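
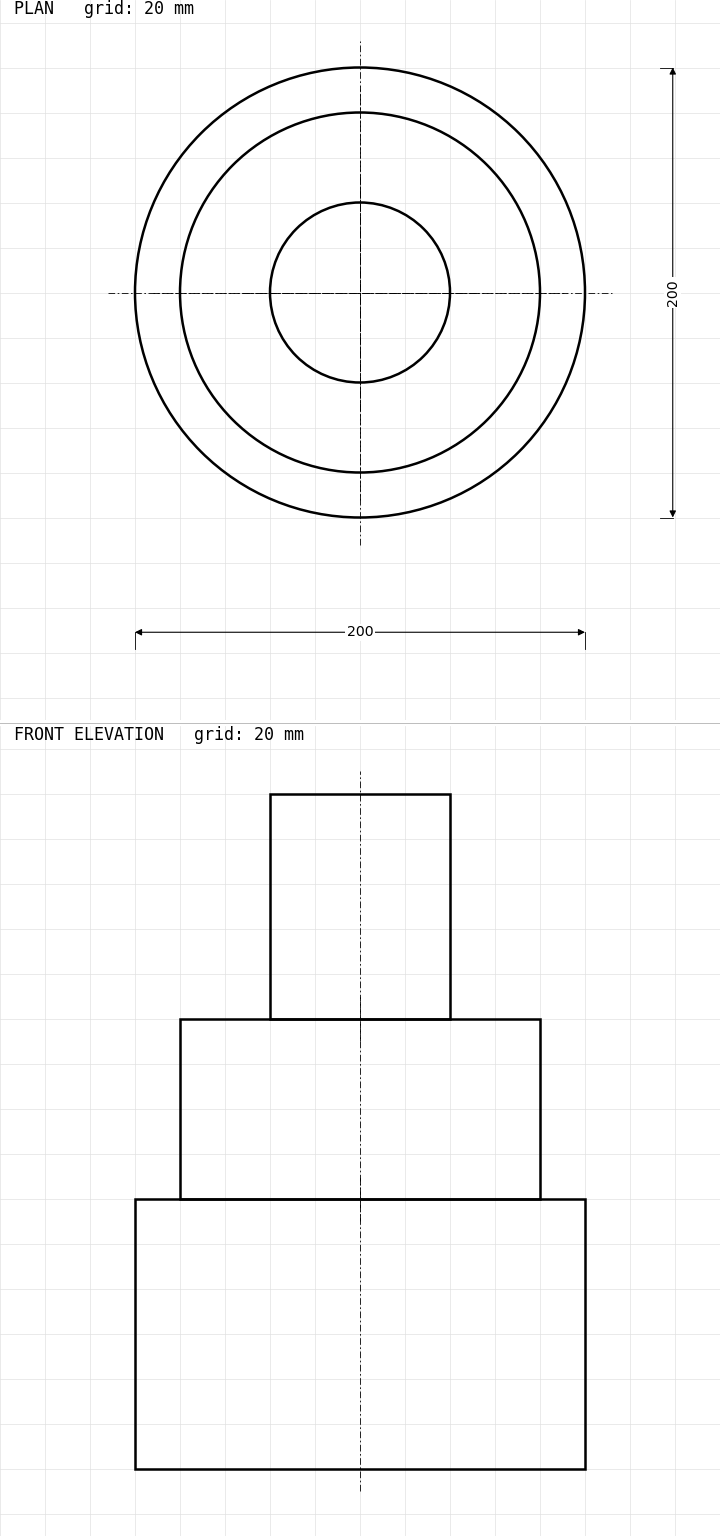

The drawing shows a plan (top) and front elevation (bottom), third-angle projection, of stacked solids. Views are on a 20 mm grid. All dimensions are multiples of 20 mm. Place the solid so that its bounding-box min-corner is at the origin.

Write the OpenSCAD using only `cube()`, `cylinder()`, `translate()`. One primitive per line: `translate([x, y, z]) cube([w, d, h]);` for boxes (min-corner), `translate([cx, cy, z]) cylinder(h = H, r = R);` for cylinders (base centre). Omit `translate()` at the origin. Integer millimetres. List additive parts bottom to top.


translate([100, 100, 0]) cylinder(h = 120, r = 100);
translate([100, 100, 120]) cylinder(h = 80, r = 80);
translate([100, 100, 200]) cylinder(h = 100, r = 40);


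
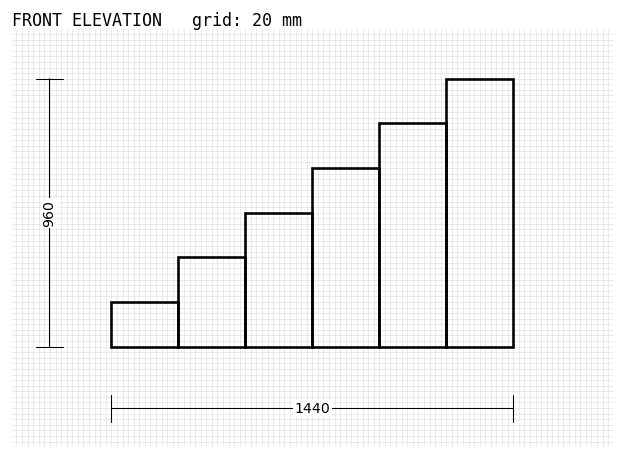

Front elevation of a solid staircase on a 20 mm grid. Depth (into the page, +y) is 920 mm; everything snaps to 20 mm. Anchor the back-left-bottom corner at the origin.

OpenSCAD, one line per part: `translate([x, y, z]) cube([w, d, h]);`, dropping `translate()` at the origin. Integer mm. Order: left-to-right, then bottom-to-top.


cube([240, 920, 160]);
translate([240, 0, 0]) cube([240, 920, 320]);
translate([480, 0, 0]) cube([240, 920, 480]);
translate([720, 0, 0]) cube([240, 920, 640]);
translate([960, 0, 0]) cube([240, 920, 800]);
translate([1200, 0, 0]) cube([240, 920, 960]);


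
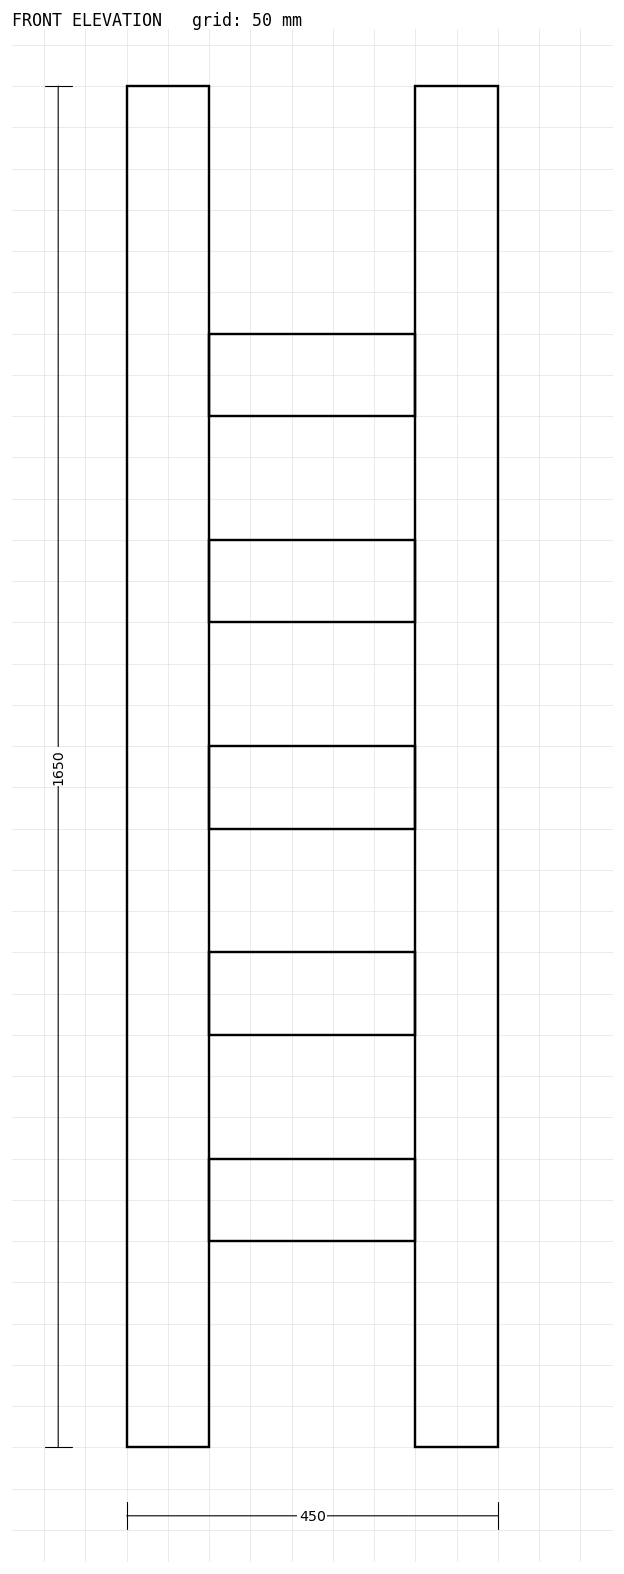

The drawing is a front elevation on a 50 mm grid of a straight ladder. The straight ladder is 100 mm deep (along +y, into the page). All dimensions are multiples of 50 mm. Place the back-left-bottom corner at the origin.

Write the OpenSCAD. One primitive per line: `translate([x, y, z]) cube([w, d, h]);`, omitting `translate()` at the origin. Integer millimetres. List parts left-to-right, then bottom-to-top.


cube([100, 100, 1650]);
translate([100, 0, 250]) cube([250, 100, 100]);
translate([100, 0, 500]) cube([250, 100, 100]);
translate([100, 0, 750]) cube([250, 100, 100]);
translate([100, 0, 1000]) cube([250, 100, 100]);
translate([100, 0, 1250]) cube([250, 100, 100]);
translate([350, 0, 0]) cube([100, 100, 1650]);


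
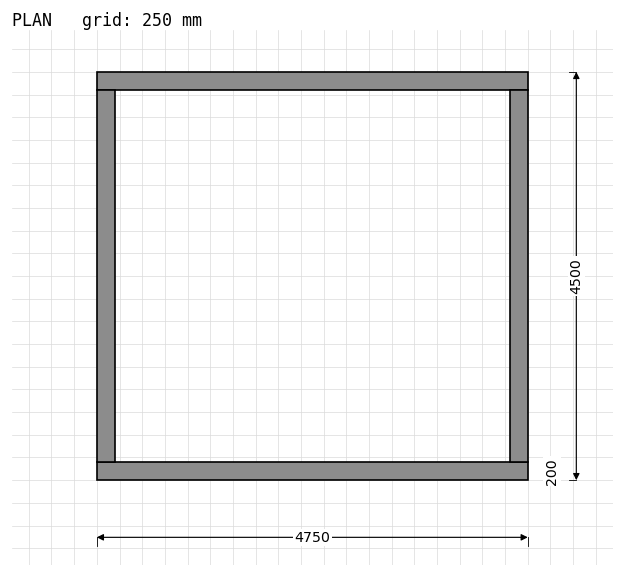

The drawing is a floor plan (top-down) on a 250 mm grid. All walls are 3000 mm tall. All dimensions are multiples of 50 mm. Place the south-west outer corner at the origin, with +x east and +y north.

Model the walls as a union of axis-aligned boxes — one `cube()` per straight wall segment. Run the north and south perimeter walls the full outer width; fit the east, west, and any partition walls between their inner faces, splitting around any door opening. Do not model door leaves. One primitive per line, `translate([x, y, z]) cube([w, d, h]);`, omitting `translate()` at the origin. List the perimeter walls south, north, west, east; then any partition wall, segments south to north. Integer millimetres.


cube([4750, 200, 3000]);
translate([0, 4300, 0]) cube([4750, 200, 3000]);
translate([0, 200, 0]) cube([200, 4100, 3000]);
translate([4550, 200, 0]) cube([200, 4100, 3000]);


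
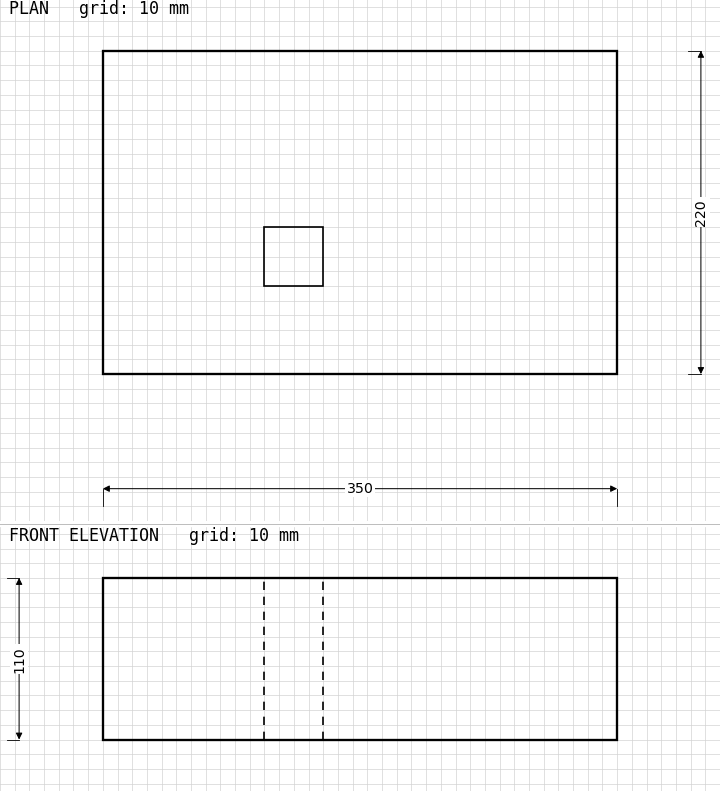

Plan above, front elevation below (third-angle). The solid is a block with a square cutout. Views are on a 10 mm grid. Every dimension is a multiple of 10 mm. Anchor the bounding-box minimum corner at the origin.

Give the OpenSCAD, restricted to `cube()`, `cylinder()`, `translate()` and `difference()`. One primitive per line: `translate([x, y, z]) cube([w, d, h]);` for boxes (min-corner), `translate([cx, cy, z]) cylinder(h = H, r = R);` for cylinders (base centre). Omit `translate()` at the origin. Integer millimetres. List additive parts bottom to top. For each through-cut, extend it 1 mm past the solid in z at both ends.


difference() {
  cube([350, 220, 110]);
  translate([110, 60, -1]) cube([40, 40, 112]);
}


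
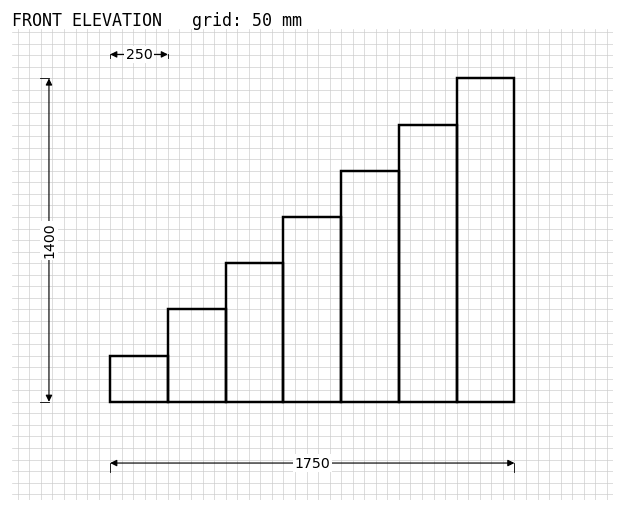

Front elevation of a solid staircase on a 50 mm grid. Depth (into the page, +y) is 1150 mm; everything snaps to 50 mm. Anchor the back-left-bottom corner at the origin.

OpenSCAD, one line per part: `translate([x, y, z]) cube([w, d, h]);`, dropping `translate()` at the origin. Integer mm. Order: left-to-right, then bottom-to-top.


cube([250, 1150, 200]);
translate([250, 0, 0]) cube([250, 1150, 400]);
translate([500, 0, 0]) cube([250, 1150, 600]);
translate([750, 0, 0]) cube([250, 1150, 800]);
translate([1000, 0, 0]) cube([250, 1150, 1000]);
translate([1250, 0, 0]) cube([250, 1150, 1200]);
translate([1500, 0, 0]) cube([250, 1150, 1400]);


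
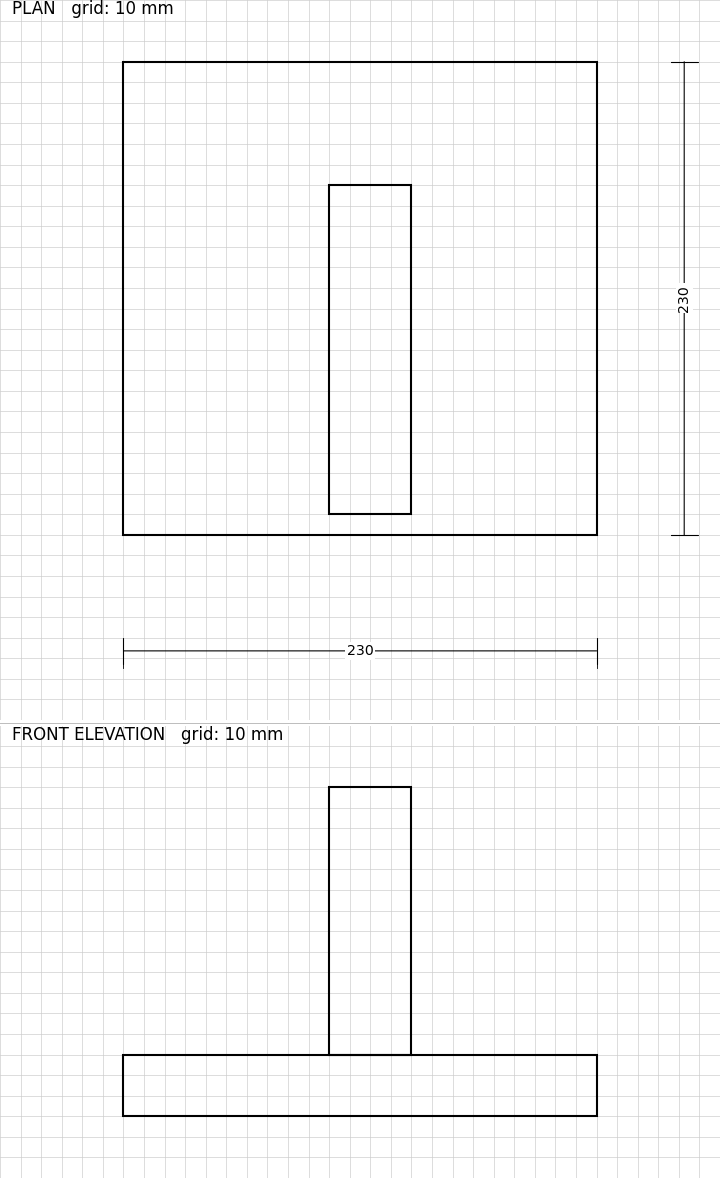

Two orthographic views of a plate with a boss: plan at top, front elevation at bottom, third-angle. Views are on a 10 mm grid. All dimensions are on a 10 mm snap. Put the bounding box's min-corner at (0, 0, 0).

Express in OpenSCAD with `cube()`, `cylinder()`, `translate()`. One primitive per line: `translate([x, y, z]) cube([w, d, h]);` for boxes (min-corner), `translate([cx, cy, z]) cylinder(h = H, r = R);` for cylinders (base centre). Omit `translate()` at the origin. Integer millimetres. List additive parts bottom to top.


cube([230, 230, 30]);
translate([100, 10, 30]) cube([40, 160, 130]);


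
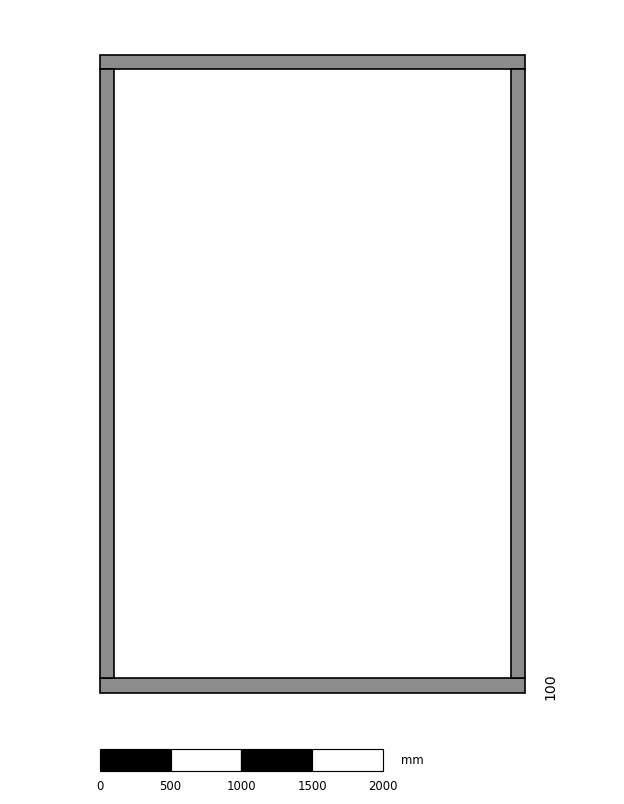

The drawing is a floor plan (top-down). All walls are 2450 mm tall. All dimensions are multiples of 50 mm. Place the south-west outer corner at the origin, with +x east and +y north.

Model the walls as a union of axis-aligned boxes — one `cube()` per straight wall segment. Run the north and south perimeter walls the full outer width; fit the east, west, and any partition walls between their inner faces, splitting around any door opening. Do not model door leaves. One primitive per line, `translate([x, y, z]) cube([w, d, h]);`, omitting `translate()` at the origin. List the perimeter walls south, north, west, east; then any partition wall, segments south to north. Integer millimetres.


cube([3000, 100, 2450]);
translate([0, 4400, 0]) cube([3000, 100, 2450]);
translate([0, 100, 0]) cube([100, 4300, 2450]);
translate([2900, 100, 0]) cube([100, 4300, 2450]);


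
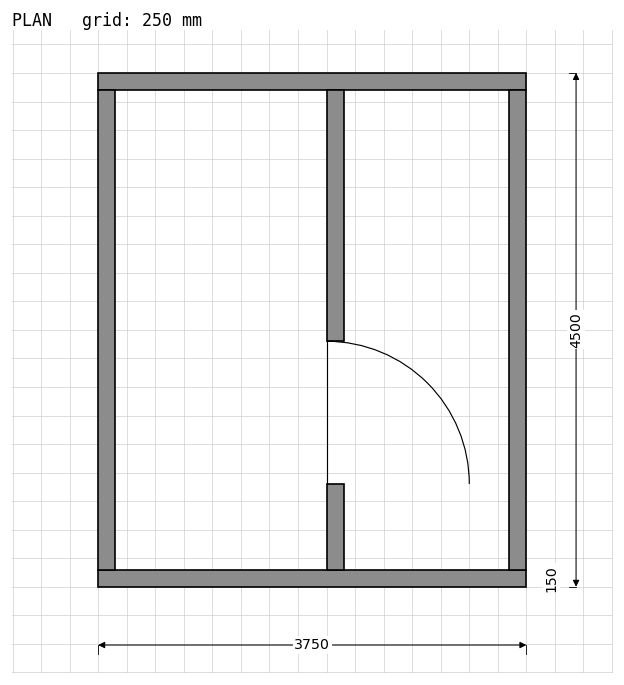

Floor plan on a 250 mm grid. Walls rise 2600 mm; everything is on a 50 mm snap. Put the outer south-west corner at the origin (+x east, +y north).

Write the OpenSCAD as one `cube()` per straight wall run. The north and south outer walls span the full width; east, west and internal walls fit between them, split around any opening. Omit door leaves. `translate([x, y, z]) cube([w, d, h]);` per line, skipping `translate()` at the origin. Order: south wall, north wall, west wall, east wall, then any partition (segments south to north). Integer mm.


cube([3750, 150, 2600]);
translate([0, 4350, 0]) cube([3750, 150, 2600]);
translate([0, 150, 0]) cube([150, 4200, 2600]);
translate([3600, 150, 0]) cube([150, 4200, 2600]);
translate([2000, 150, 0]) cube([150, 750, 2600]);
translate([2000, 2150, 0]) cube([150, 2200, 2600]);


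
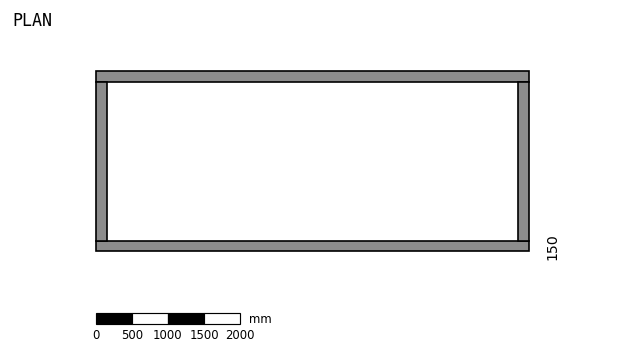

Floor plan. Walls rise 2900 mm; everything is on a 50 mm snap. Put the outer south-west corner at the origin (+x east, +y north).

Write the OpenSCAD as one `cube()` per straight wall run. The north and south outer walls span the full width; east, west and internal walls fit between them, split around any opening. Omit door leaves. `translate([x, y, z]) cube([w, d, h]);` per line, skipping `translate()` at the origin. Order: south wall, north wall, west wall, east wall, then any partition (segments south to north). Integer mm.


cube([6000, 150, 2900]);
translate([0, 2350, 0]) cube([6000, 150, 2900]);
translate([0, 150, 0]) cube([150, 2200, 2900]);
translate([5850, 150, 0]) cube([150, 2200, 2900]);


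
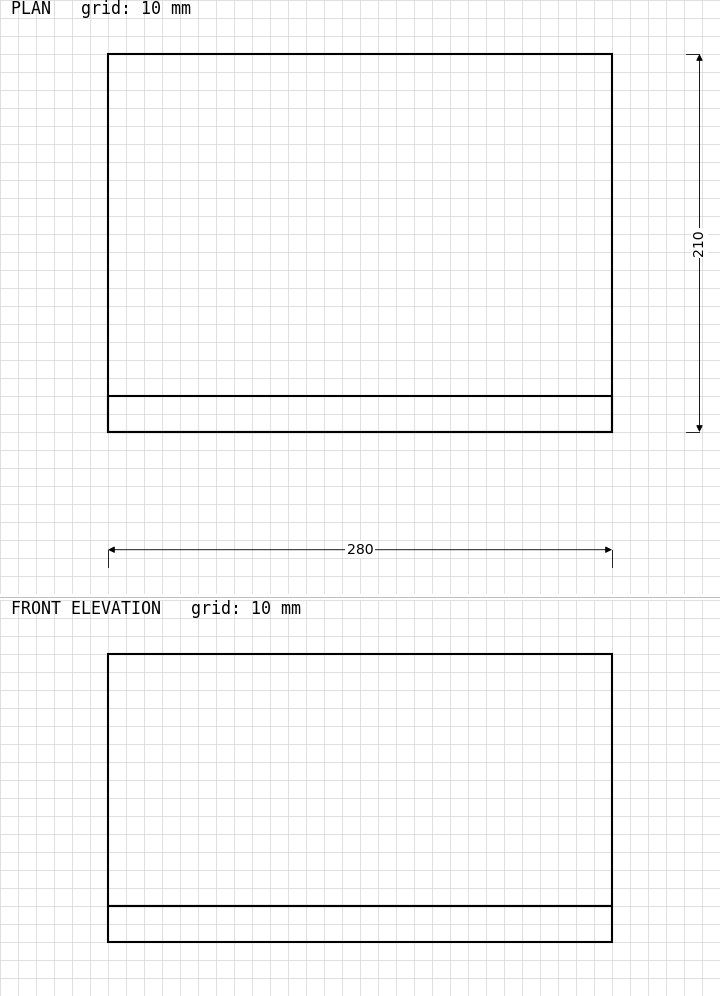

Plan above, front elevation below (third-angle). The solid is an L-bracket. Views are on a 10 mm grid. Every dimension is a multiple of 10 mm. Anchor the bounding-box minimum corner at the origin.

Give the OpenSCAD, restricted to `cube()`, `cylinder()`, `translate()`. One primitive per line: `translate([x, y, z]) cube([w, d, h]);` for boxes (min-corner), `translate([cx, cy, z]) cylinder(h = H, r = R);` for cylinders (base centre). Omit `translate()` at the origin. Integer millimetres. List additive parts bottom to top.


cube([280, 210, 20]);
translate([0, 0, 20]) cube([280, 20, 140]);


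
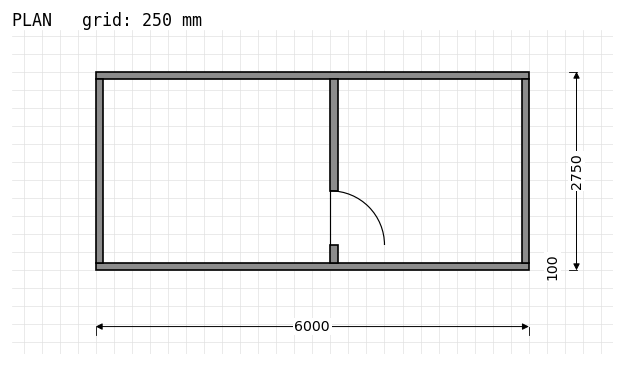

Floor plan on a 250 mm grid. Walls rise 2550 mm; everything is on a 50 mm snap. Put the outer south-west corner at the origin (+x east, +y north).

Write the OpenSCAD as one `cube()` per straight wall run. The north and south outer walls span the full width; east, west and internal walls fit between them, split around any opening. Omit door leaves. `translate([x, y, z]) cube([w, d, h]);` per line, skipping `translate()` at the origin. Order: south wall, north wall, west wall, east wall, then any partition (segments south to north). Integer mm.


cube([6000, 100, 2550]);
translate([0, 2650, 0]) cube([6000, 100, 2550]);
translate([0, 100, 0]) cube([100, 2550, 2550]);
translate([5900, 100, 0]) cube([100, 2550, 2550]);
translate([3250, 100, 0]) cube([100, 250, 2550]);
translate([3250, 1100, 0]) cube([100, 1550, 2550]);


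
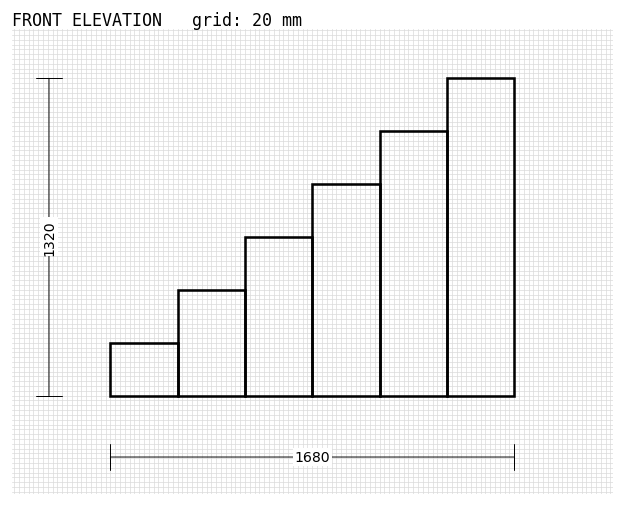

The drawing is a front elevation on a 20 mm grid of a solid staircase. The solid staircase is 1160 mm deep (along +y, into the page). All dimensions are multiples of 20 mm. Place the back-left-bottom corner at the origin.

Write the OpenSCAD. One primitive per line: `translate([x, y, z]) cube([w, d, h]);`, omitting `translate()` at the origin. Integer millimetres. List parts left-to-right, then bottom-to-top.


cube([280, 1160, 220]);
translate([280, 0, 0]) cube([280, 1160, 440]);
translate([560, 0, 0]) cube([280, 1160, 660]);
translate([840, 0, 0]) cube([280, 1160, 880]);
translate([1120, 0, 0]) cube([280, 1160, 1100]);
translate([1400, 0, 0]) cube([280, 1160, 1320]);


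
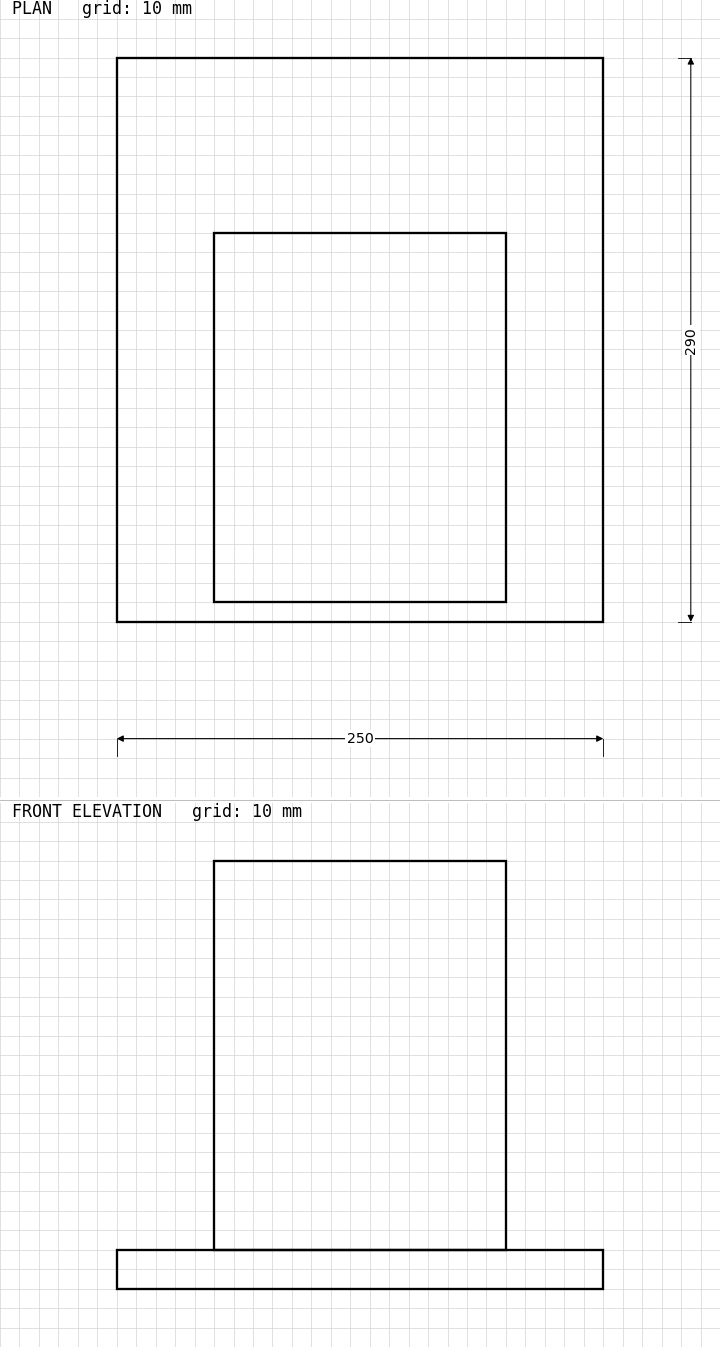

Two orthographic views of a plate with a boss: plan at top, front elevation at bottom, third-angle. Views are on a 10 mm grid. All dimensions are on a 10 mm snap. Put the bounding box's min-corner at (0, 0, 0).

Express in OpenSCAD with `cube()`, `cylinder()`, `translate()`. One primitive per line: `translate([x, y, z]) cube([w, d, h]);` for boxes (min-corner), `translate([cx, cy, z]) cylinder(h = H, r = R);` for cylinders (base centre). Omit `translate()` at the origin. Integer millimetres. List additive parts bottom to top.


cube([250, 290, 20]);
translate([50, 10, 20]) cube([150, 190, 200]);


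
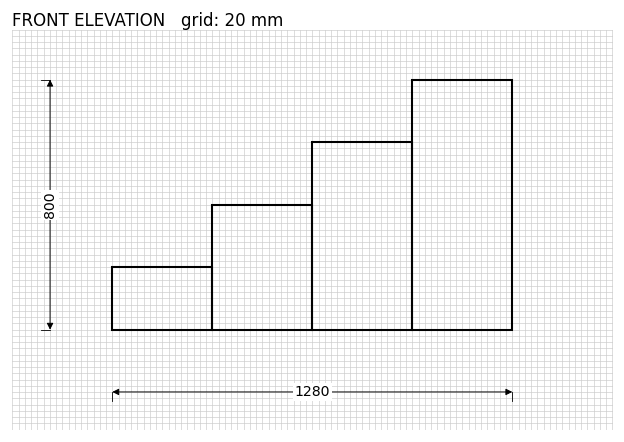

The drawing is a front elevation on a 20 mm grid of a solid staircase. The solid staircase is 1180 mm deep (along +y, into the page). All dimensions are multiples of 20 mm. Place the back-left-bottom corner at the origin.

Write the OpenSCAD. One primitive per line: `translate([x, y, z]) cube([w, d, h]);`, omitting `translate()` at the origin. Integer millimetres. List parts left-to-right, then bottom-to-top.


cube([320, 1180, 200]);
translate([320, 0, 0]) cube([320, 1180, 400]);
translate([640, 0, 0]) cube([320, 1180, 600]);
translate([960, 0, 0]) cube([320, 1180, 800]);


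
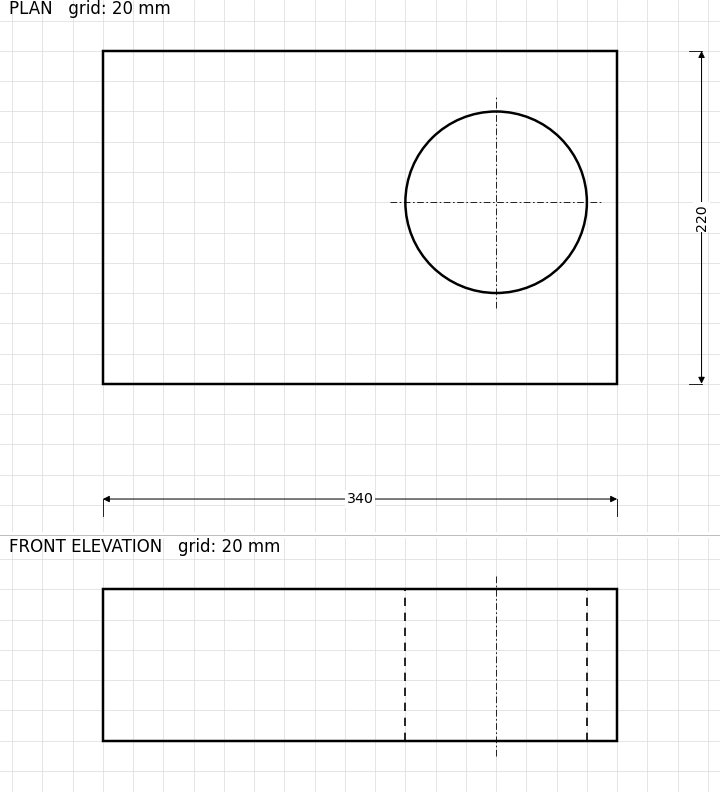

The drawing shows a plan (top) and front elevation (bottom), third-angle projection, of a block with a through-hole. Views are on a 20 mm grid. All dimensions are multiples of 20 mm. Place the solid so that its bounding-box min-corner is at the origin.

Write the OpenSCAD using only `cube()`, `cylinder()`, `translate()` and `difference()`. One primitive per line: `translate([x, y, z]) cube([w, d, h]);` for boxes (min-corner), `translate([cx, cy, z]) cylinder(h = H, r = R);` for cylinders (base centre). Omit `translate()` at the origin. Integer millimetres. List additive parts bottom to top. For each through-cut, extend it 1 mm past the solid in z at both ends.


difference() {
  cube([340, 220, 100]);
  translate([260, 120, -1]) cylinder(h = 102, r = 60);
}


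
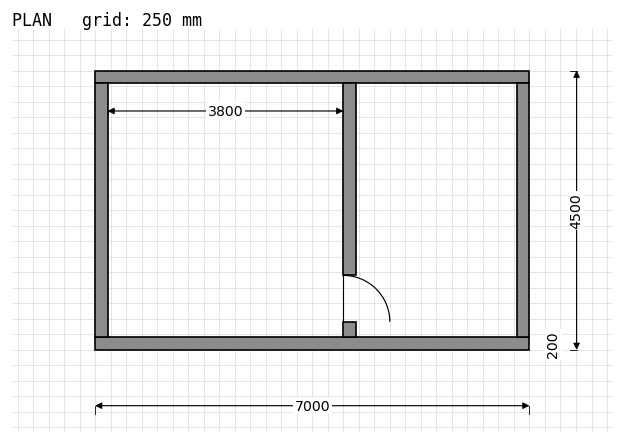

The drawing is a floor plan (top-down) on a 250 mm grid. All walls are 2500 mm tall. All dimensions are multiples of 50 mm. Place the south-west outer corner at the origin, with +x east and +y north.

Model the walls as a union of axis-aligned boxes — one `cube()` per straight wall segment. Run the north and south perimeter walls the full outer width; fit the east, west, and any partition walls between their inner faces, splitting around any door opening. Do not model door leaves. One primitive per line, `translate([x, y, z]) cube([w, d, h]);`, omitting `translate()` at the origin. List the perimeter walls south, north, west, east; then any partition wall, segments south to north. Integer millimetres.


cube([7000, 200, 2500]);
translate([0, 4300, 0]) cube([7000, 200, 2500]);
translate([0, 200, 0]) cube([200, 4100, 2500]);
translate([6800, 200, 0]) cube([200, 4100, 2500]);
translate([4000, 200, 0]) cube([200, 250, 2500]);
translate([4000, 1200, 0]) cube([200, 3100, 2500]);


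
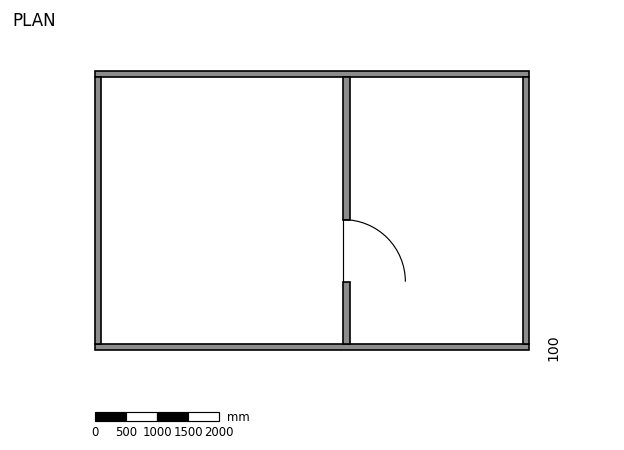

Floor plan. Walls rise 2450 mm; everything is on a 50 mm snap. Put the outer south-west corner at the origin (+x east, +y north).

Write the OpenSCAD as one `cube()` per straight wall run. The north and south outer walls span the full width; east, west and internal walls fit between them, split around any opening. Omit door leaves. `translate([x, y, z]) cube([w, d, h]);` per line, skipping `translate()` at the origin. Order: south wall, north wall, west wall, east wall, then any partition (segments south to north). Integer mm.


cube([7000, 100, 2450]);
translate([0, 4400, 0]) cube([7000, 100, 2450]);
translate([0, 100, 0]) cube([100, 4300, 2450]);
translate([6900, 100, 0]) cube([100, 4300, 2450]);
translate([4000, 100, 0]) cube([100, 1000, 2450]);
translate([4000, 2100, 0]) cube([100, 2300, 2450]);


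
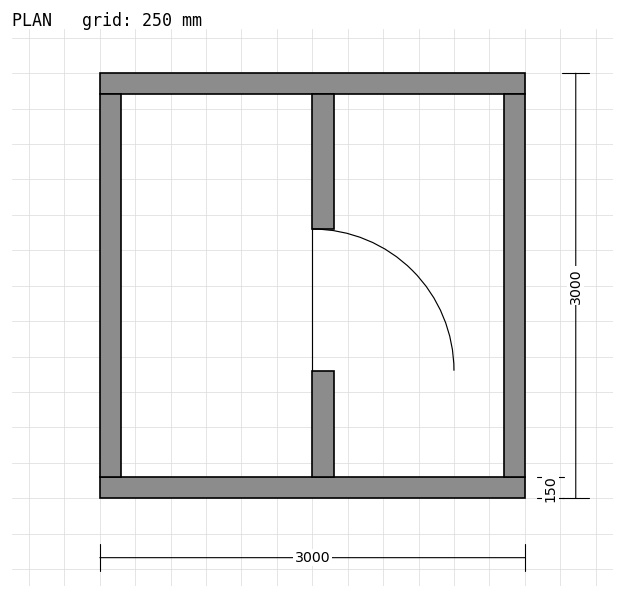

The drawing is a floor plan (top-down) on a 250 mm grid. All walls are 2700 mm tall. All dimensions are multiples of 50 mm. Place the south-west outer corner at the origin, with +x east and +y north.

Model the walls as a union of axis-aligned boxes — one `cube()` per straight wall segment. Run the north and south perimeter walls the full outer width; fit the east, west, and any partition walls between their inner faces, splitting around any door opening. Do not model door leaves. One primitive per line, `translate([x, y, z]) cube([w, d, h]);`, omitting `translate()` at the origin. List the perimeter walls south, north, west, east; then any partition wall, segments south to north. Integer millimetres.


cube([3000, 150, 2700]);
translate([0, 2850, 0]) cube([3000, 150, 2700]);
translate([0, 150, 0]) cube([150, 2700, 2700]);
translate([2850, 150, 0]) cube([150, 2700, 2700]);
translate([1500, 150, 0]) cube([150, 750, 2700]);
translate([1500, 1900, 0]) cube([150, 950, 2700]);


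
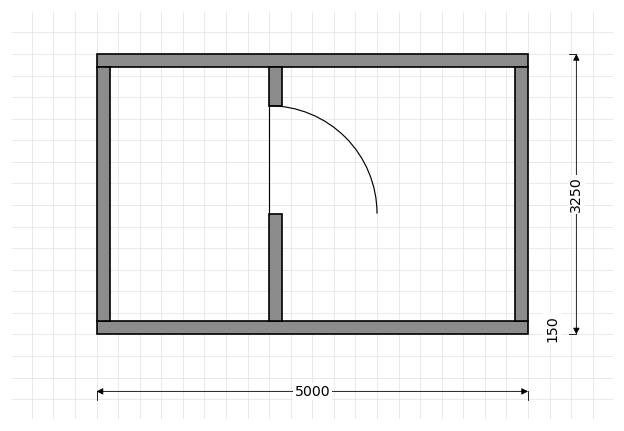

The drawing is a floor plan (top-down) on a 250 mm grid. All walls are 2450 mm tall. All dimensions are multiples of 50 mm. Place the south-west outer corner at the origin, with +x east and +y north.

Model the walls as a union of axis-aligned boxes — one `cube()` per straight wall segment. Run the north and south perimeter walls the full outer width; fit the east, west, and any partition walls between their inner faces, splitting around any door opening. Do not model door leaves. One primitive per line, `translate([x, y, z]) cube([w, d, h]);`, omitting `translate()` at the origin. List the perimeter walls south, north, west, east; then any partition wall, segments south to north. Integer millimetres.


cube([5000, 150, 2450]);
translate([0, 3100, 0]) cube([5000, 150, 2450]);
translate([0, 150, 0]) cube([150, 2950, 2450]);
translate([4850, 150, 0]) cube([150, 2950, 2450]);
translate([2000, 150, 0]) cube([150, 1250, 2450]);
translate([2000, 2650, 0]) cube([150, 450, 2450]);


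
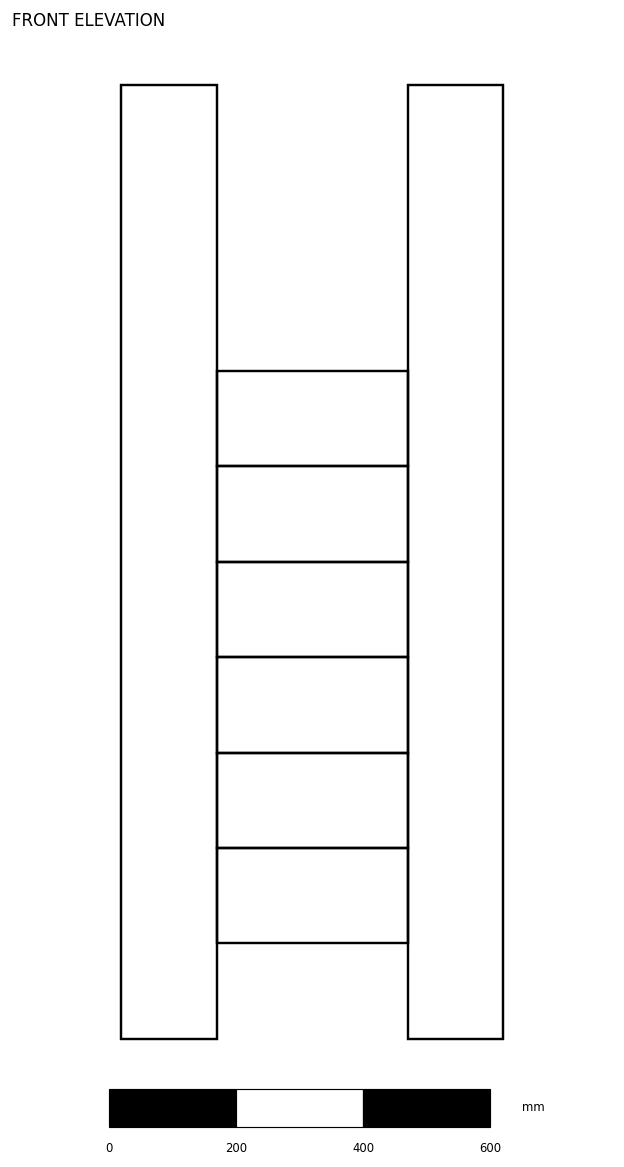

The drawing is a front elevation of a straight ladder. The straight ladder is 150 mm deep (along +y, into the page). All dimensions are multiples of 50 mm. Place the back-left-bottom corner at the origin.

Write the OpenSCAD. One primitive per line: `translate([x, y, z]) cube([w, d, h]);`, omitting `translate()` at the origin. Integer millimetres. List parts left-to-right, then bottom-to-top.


cube([150, 150, 1500]);
translate([150, 0, 150]) cube([300, 150, 150]);
translate([150, 0, 300]) cube([300, 150, 150]);
translate([150, 0, 450]) cube([300, 150, 150]);
translate([150, 0, 600]) cube([300, 150, 150]);
translate([150, 0, 750]) cube([300, 150, 150]);
translate([150, 0, 900]) cube([300, 150, 150]);
translate([450, 0, 0]) cube([150, 150, 1500]);


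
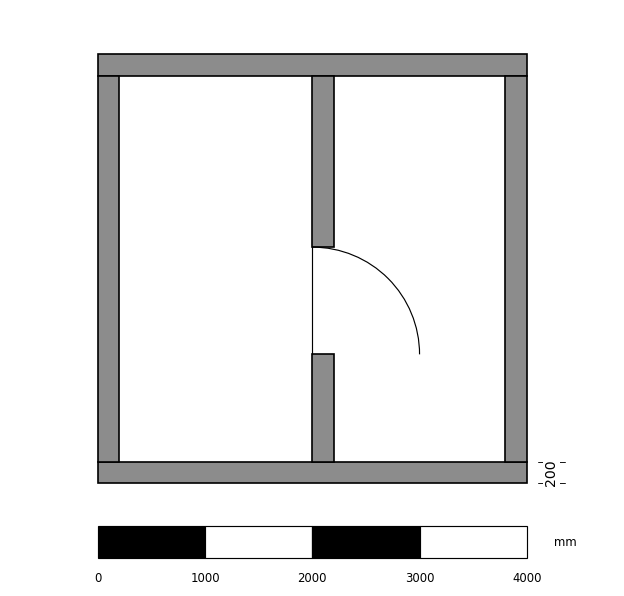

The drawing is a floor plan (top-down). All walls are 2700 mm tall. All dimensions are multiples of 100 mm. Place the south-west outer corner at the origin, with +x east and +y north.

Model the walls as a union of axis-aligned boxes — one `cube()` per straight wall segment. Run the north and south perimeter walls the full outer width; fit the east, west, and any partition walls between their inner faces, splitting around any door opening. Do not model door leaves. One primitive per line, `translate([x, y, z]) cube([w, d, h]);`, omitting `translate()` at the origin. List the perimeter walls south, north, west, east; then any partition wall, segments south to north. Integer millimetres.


cube([4000, 200, 2700]);
translate([0, 3800, 0]) cube([4000, 200, 2700]);
translate([0, 200, 0]) cube([200, 3600, 2700]);
translate([3800, 200, 0]) cube([200, 3600, 2700]);
translate([2000, 200, 0]) cube([200, 1000, 2700]);
translate([2000, 2200, 0]) cube([200, 1600, 2700]);


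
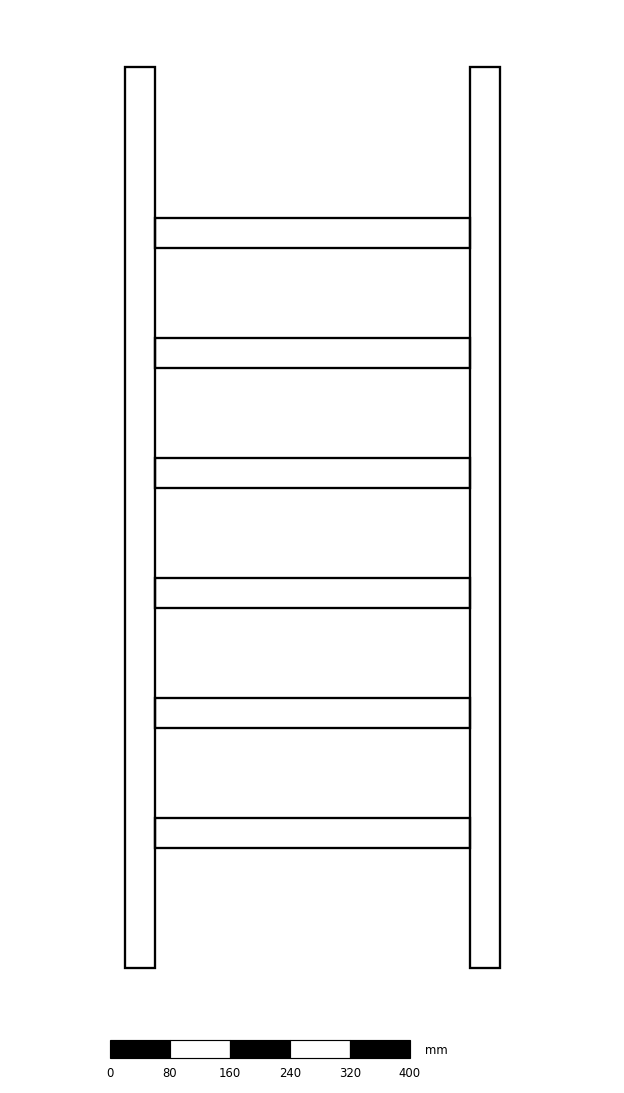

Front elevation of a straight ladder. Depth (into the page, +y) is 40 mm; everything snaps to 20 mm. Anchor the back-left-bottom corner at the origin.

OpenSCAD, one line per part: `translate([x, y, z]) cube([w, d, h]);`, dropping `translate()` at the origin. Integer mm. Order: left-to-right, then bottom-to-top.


cube([40, 40, 1200]);
translate([40, 0, 160]) cube([420, 40, 40]);
translate([40, 0, 320]) cube([420, 40, 40]);
translate([40, 0, 480]) cube([420, 40, 40]);
translate([40, 0, 640]) cube([420, 40, 40]);
translate([40, 0, 800]) cube([420, 40, 40]);
translate([40, 0, 960]) cube([420, 40, 40]);
translate([460, 0, 0]) cube([40, 40, 1200]);


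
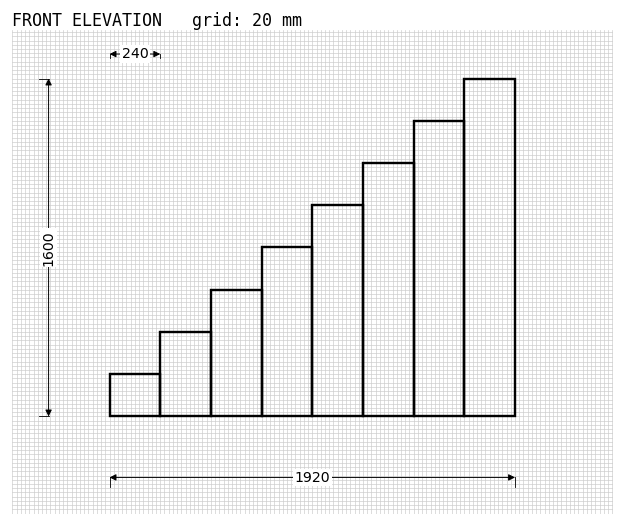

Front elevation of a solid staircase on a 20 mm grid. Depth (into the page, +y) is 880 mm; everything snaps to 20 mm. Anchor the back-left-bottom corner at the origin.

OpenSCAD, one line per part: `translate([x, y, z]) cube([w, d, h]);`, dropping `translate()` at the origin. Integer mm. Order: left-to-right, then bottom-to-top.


cube([240, 880, 200]);
translate([240, 0, 0]) cube([240, 880, 400]);
translate([480, 0, 0]) cube([240, 880, 600]);
translate([720, 0, 0]) cube([240, 880, 800]);
translate([960, 0, 0]) cube([240, 880, 1000]);
translate([1200, 0, 0]) cube([240, 880, 1200]);
translate([1440, 0, 0]) cube([240, 880, 1400]);
translate([1680, 0, 0]) cube([240, 880, 1600]);


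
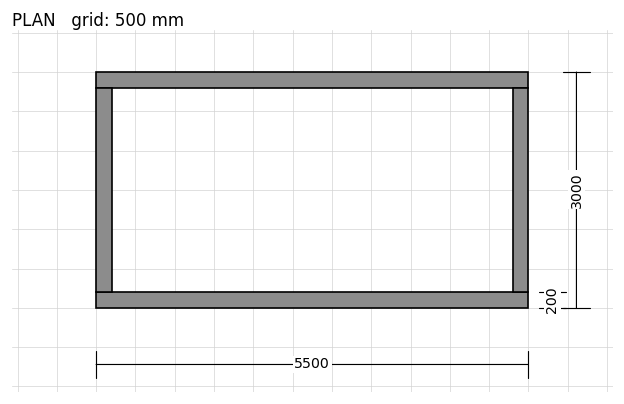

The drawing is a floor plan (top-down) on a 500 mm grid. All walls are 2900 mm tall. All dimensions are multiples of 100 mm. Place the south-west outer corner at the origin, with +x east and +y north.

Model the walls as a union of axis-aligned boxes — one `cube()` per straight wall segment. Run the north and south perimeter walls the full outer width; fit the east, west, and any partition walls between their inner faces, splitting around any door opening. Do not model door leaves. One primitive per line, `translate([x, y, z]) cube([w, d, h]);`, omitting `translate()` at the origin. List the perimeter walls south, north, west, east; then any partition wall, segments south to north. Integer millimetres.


cube([5500, 200, 2900]);
translate([0, 2800, 0]) cube([5500, 200, 2900]);
translate([0, 200, 0]) cube([200, 2600, 2900]);
translate([5300, 200, 0]) cube([200, 2600, 2900]);


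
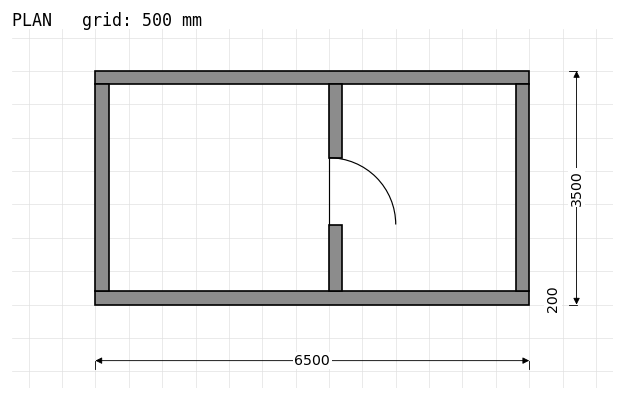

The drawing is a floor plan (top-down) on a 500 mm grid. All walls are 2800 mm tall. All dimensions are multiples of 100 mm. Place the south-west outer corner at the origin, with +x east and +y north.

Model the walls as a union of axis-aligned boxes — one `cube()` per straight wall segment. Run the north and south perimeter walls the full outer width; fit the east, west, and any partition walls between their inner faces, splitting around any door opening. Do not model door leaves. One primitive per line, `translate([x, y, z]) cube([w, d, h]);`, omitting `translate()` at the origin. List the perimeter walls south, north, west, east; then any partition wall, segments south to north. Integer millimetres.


cube([6500, 200, 2800]);
translate([0, 3300, 0]) cube([6500, 200, 2800]);
translate([0, 200, 0]) cube([200, 3100, 2800]);
translate([6300, 200, 0]) cube([200, 3100, 2800]);
translate([3500, 200, 0]) cube([200, 1000, 2800]);
translate([3500, 2200, 0]) cube([200, 1100, 2800]);


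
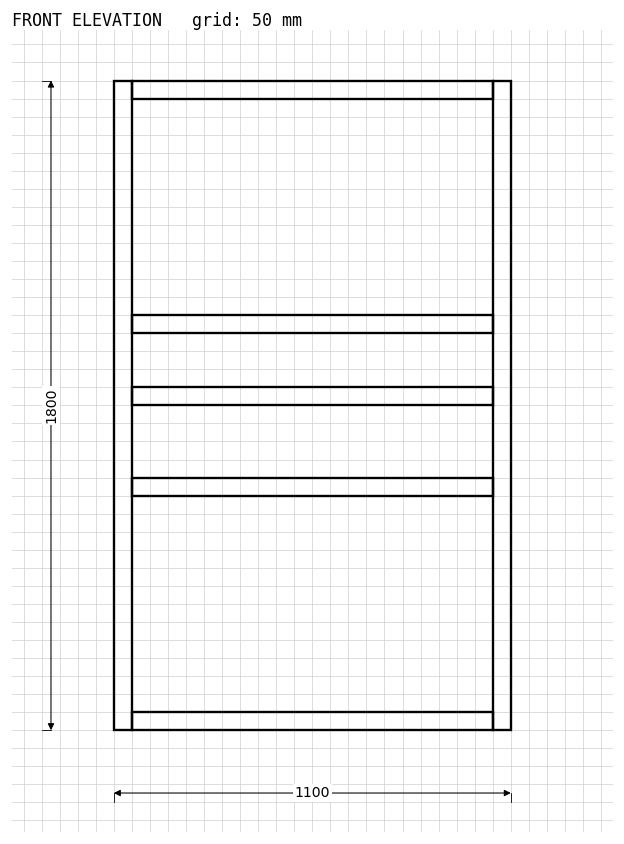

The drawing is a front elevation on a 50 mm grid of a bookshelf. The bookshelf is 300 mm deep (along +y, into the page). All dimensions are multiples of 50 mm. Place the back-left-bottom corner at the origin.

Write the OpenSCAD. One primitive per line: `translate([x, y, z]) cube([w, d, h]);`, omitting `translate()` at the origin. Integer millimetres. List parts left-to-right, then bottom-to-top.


cube([50, 300, 1800]);
translate([50, 0, 0]) cube([1000, 300, 50]);
translate([50, 0, 650]) cube([1000, 300, 50]);
translate([50, 0, 900]) cube([1000, 300, 50]);
translate([50, 0, 1100]) cube([1000, 300, 50]);
translate([50, 0, 1750]) cube([1000, 300, 50]);
translate([1050, 0, 0]) cube([50, 300, 1800]);


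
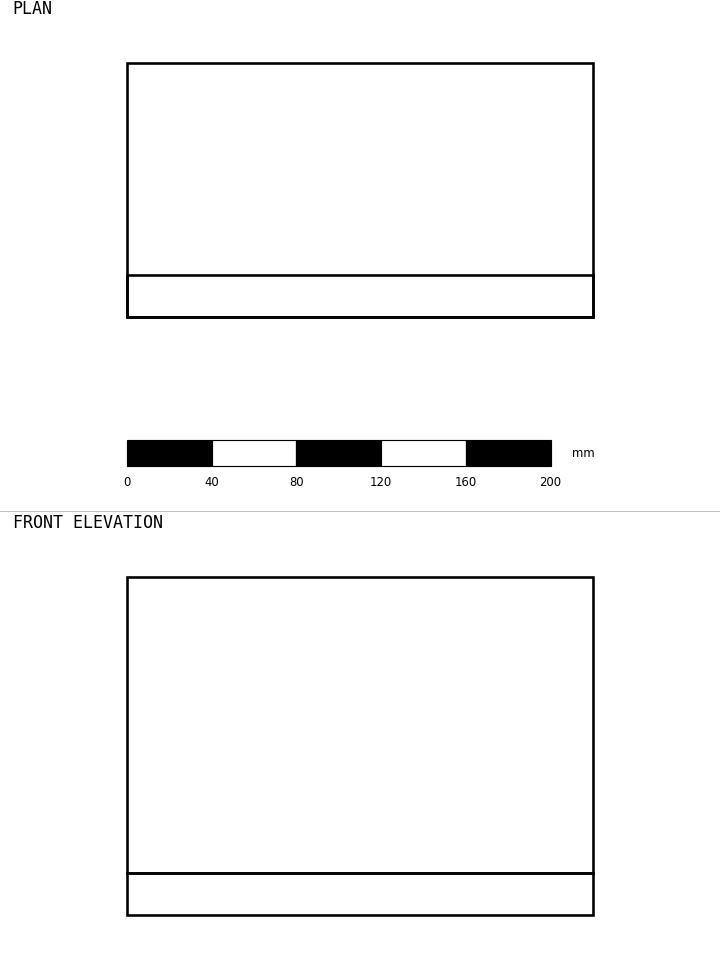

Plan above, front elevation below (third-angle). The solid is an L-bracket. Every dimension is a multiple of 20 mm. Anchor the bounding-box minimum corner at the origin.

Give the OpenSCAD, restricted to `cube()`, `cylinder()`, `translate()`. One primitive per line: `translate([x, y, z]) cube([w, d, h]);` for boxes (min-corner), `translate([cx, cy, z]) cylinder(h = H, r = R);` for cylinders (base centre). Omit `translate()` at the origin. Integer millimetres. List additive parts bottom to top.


cube([220, 120, 20]);
translate([0, 0, 20]) cube([220, 20, 140]);


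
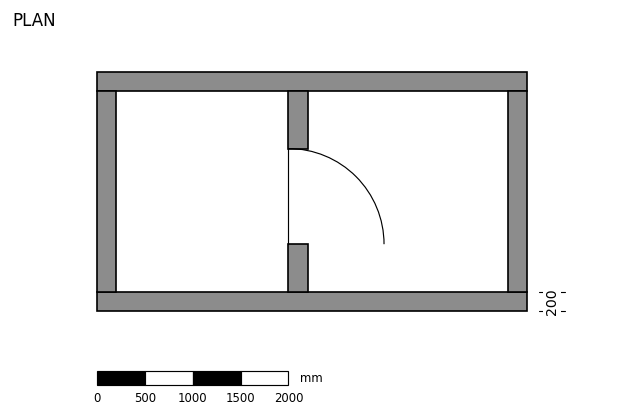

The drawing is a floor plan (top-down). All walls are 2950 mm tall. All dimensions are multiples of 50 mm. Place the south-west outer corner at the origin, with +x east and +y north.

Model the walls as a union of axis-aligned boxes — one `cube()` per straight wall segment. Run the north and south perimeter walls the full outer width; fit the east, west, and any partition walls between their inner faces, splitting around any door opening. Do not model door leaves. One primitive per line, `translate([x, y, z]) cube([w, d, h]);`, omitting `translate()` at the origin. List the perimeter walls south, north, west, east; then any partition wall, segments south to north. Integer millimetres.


cube([4500, 200, 2950]);
translate([0, 2300, 0]) cube([4500, 200, 2950]);
translate([0, 200, 0]) cube([200, 2100, 2950]);
translate([4300, 200, 0]) cube([200, 2100, 2950]);
translate([2000, 200, 0]) cube([200, 500, 2950]);
translate([2000, 1700, 0]) cube([200, 600, 2950]);


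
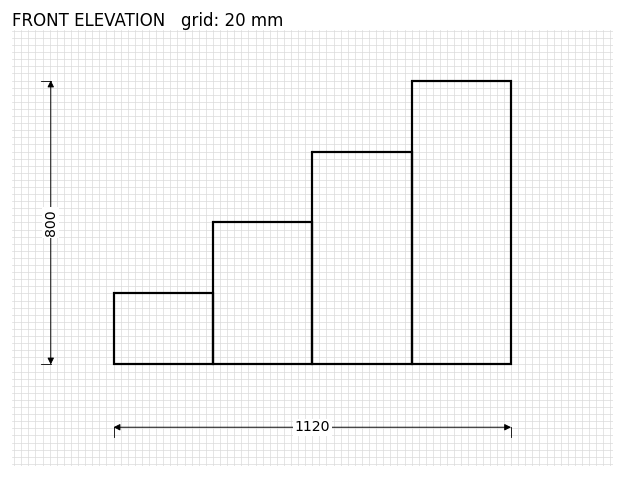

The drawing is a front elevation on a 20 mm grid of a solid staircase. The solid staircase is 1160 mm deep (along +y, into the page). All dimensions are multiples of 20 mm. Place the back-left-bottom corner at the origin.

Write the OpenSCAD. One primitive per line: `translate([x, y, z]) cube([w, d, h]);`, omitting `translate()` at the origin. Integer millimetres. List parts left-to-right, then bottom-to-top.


cube([280, 1160, 200]);
translate([280, 0, 0]) cube([280, 1160, 400]);
translate([560, 0, 0]) cube([280, 1160, 600]);
translate([840, 0, 0]) cube([280, 1160, 800]);


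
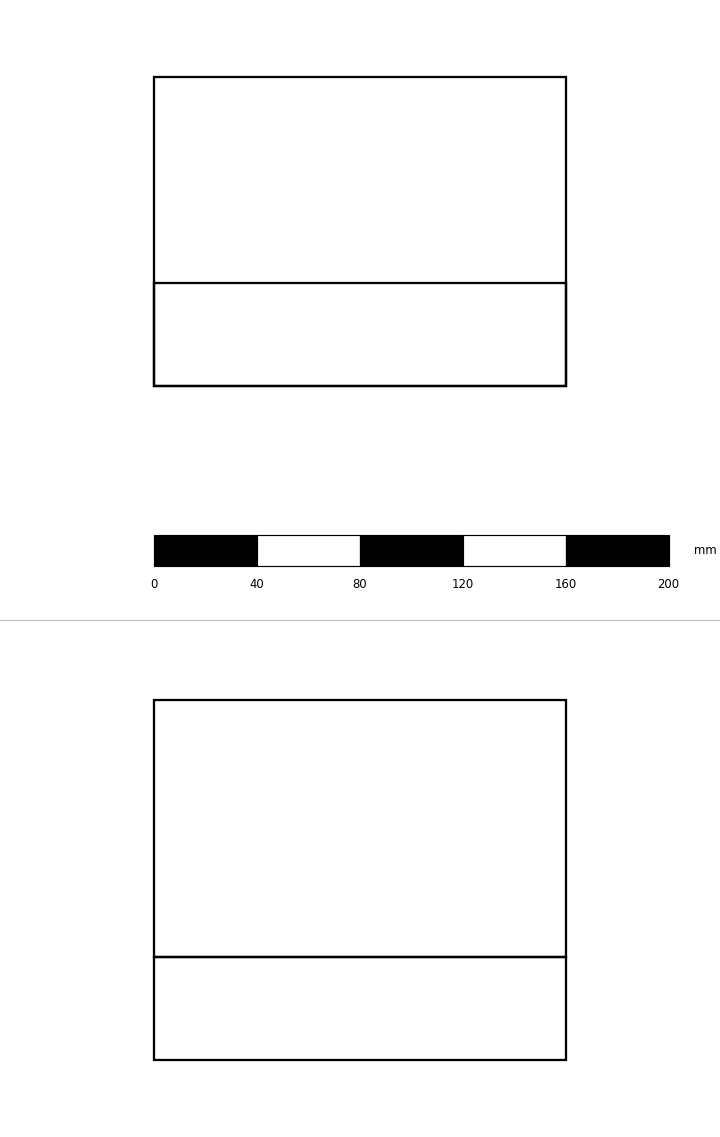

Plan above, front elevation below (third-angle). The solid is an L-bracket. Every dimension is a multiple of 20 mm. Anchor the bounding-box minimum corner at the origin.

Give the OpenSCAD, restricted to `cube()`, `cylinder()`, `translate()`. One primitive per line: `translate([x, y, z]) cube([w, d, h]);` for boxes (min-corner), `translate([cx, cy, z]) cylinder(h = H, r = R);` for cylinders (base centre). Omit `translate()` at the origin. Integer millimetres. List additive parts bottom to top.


cube([160, 120, 40]);
translate([0, 0, 40]) cube([160, 40, 100]);


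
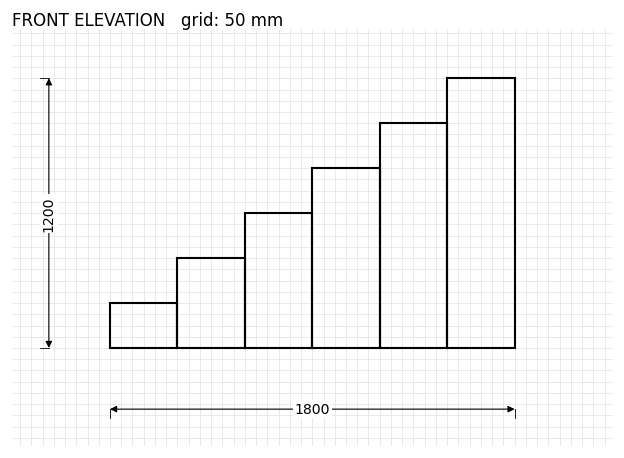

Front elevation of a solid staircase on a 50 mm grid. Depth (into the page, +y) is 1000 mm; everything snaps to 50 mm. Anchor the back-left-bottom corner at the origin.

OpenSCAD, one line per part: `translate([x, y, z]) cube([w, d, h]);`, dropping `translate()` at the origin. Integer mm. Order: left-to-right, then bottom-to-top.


cube([300, 1000, 200]);
translate([300, 0, 0]) cube([300, 1000, 400]);
translate([600, 0, 0]) cube([300, 1000, 600]);
translate([900, 0, 0]) cube([300, 1000, 800]);
translate([1200, 0, 0]) cube([300, 1000, 1000]);
translate([1500, 0, 0]) cube([300, 1000, 1200]);


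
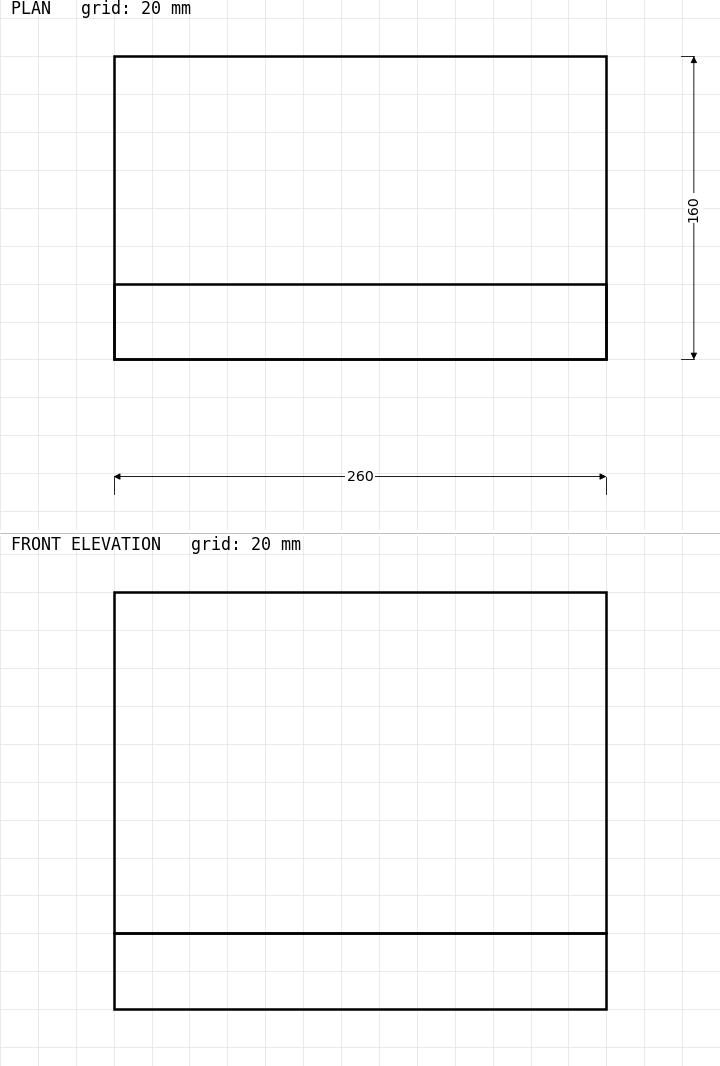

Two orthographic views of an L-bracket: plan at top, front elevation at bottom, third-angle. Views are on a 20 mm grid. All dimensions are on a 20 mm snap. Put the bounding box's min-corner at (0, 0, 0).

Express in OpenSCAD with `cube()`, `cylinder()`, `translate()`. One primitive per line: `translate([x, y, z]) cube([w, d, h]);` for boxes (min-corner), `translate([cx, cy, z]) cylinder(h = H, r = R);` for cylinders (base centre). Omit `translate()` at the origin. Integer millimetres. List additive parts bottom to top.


cube([260, 160, 40]);
translate([0, 0, 40]) cube([260, 40, 180]);


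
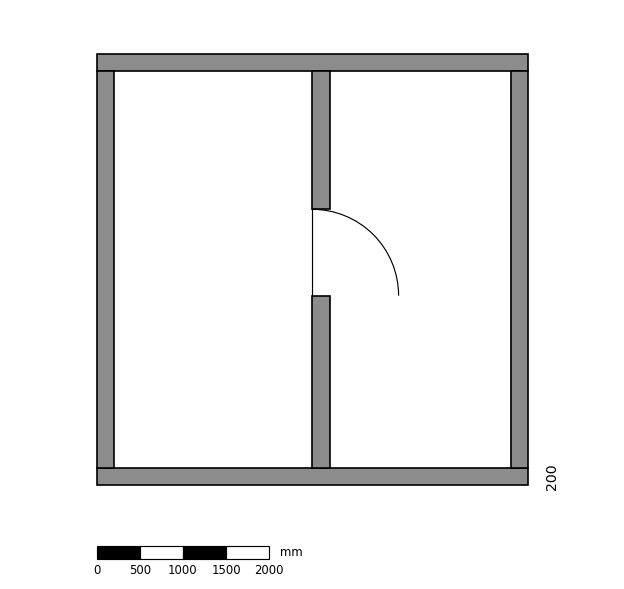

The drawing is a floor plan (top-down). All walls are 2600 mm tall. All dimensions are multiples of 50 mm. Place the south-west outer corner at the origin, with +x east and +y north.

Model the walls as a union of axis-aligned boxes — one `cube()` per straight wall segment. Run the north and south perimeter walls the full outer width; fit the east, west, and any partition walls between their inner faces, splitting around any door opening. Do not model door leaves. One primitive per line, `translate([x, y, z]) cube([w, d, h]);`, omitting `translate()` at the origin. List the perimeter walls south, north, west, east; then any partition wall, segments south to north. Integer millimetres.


cube([5000, 200, 2600]);
translate([0, 4800, 0]) cube([5000, 200, 2600]);
translate([0, 200, 0]) cube([200, 4600, 2600]);
translate([4800, 200, 0]) cube([200, 4600, 2600]);
translate([2500, 200, 0]) cube([200, 2000, 2600]);
translate([2500, 3200, 0]) cube([200, 1600, 2600]);


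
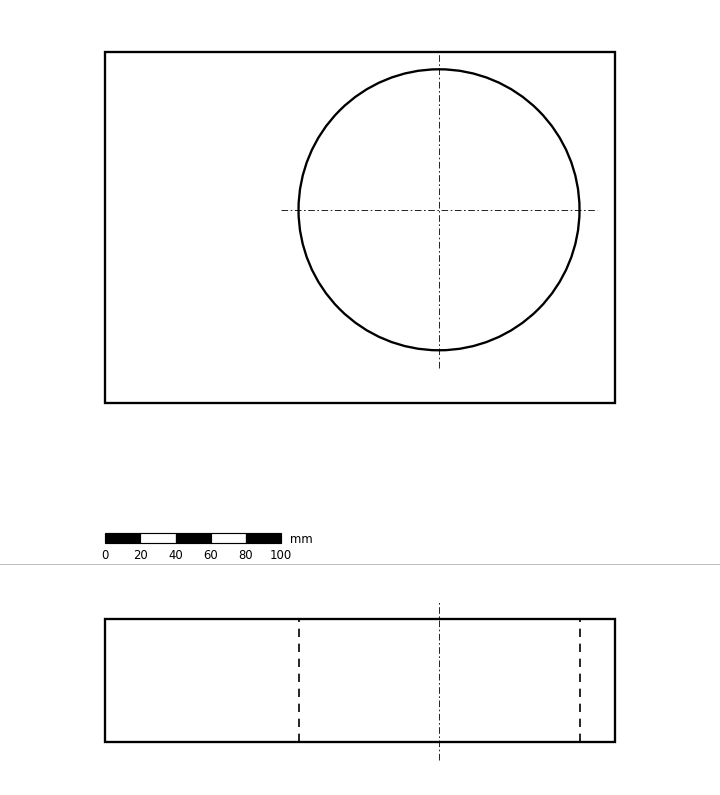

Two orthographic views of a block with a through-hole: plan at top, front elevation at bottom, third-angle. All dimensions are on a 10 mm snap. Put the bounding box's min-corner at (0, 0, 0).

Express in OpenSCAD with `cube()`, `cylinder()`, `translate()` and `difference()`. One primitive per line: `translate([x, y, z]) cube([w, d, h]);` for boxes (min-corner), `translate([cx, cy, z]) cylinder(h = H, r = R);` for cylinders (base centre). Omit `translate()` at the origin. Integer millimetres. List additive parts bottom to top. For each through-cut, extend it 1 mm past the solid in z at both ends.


difference() {
  cube([290, 200, 70]);
  translate([190, 110, -1]) cylinder(h = 72, r = 80);
}


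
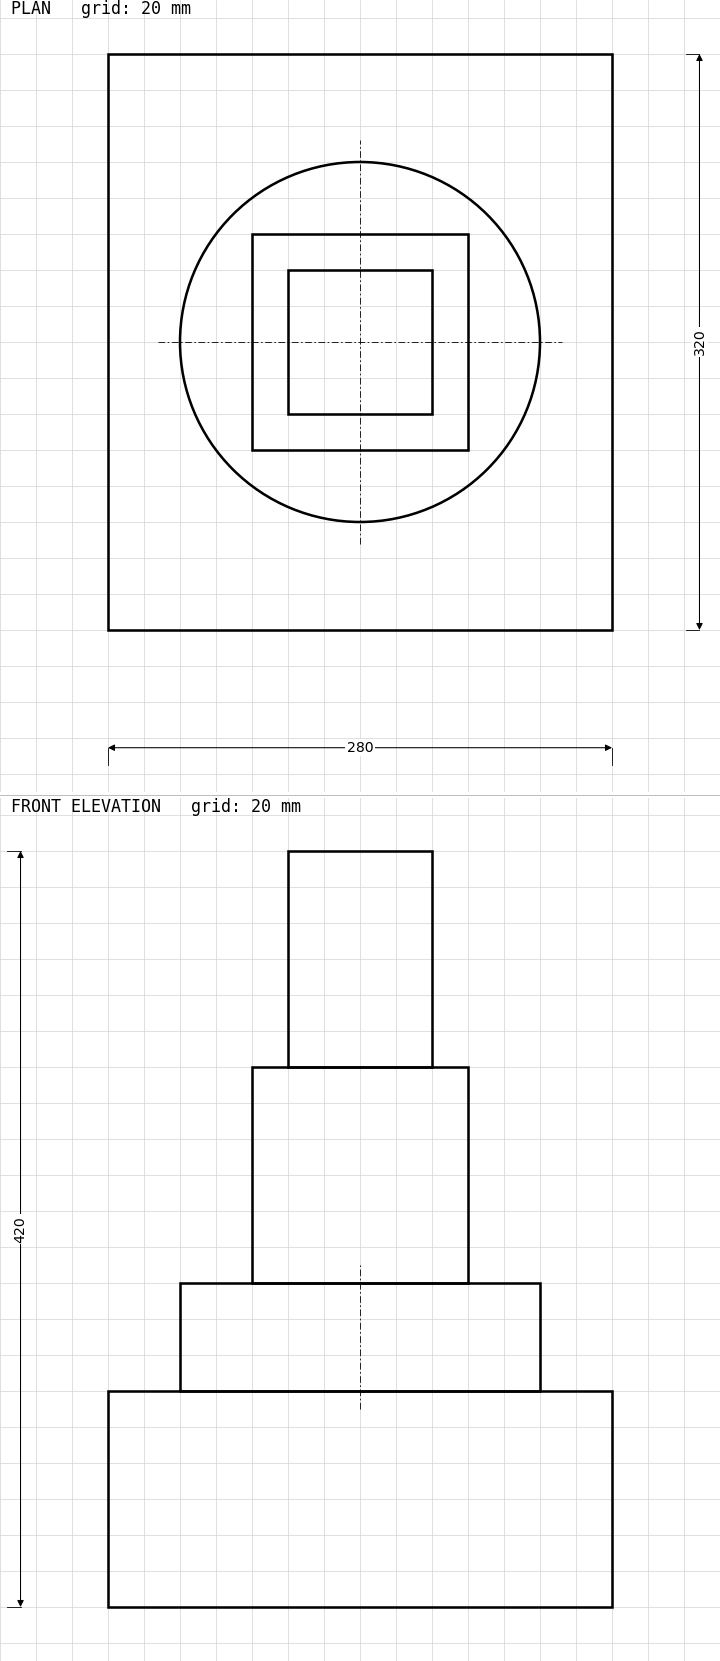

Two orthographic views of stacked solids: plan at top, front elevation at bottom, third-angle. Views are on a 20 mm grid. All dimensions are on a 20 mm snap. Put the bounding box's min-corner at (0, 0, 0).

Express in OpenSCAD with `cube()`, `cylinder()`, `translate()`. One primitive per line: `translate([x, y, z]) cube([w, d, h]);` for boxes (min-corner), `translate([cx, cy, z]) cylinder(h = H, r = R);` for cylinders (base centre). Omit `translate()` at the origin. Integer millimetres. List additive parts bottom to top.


cube([280, 320, 120]);
translate([140, 160, 120]) cylinder(h = 60, r = 100);
translate([80, 100, 180]) cube([120, 120, 120]);
translate([100, 120, 300]) cube([80, 80, 120]);


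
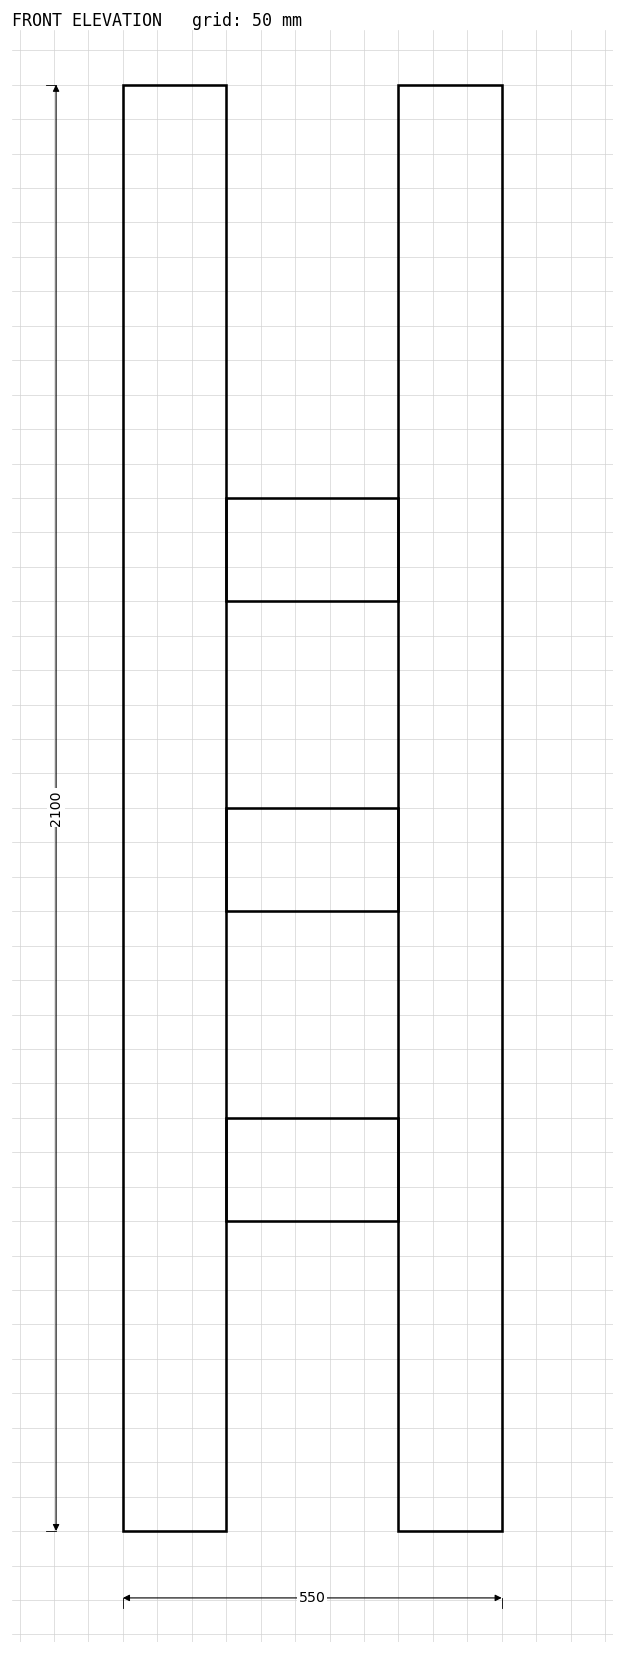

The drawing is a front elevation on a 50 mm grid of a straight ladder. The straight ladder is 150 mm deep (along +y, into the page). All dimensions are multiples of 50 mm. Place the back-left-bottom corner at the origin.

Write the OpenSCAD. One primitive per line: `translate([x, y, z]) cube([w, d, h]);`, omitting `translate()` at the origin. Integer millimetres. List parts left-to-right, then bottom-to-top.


cube([150, 150, 2100]);
translate([150, 0, 450]) cube([250, 150, 150]);
translate([150, 0, 900]) cube([250, 150, 150]);
translate([150, 0, 1350]) cube([250, 150, 150]);
translate([400, 0, 0]) cube([150, 150, 2100]);


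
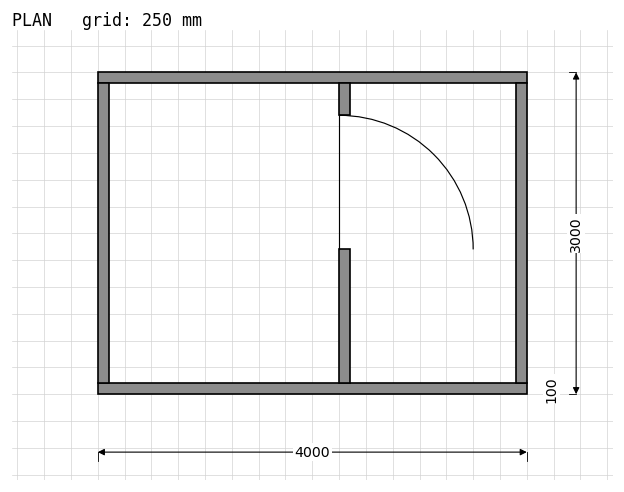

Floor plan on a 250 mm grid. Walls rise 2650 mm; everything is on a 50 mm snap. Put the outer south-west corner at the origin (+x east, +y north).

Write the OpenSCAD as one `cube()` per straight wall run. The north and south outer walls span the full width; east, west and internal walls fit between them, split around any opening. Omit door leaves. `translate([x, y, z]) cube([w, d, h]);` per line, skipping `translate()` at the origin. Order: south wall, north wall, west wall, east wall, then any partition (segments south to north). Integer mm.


cube([4000, 100, 2650]);
translate([0, 2900, 0]) cube([4000, 100, 2650]);
translate([0, 100, 0]) cube([100, 2800, 2650]);
translate([3900, 100, 0]) cube([100, 2800, 2650]);
translate([2250, 100, 0]) cube([100, 1250, 2650]);
translate([2250, 2600, 0]) cube([100, 300, 2650]);


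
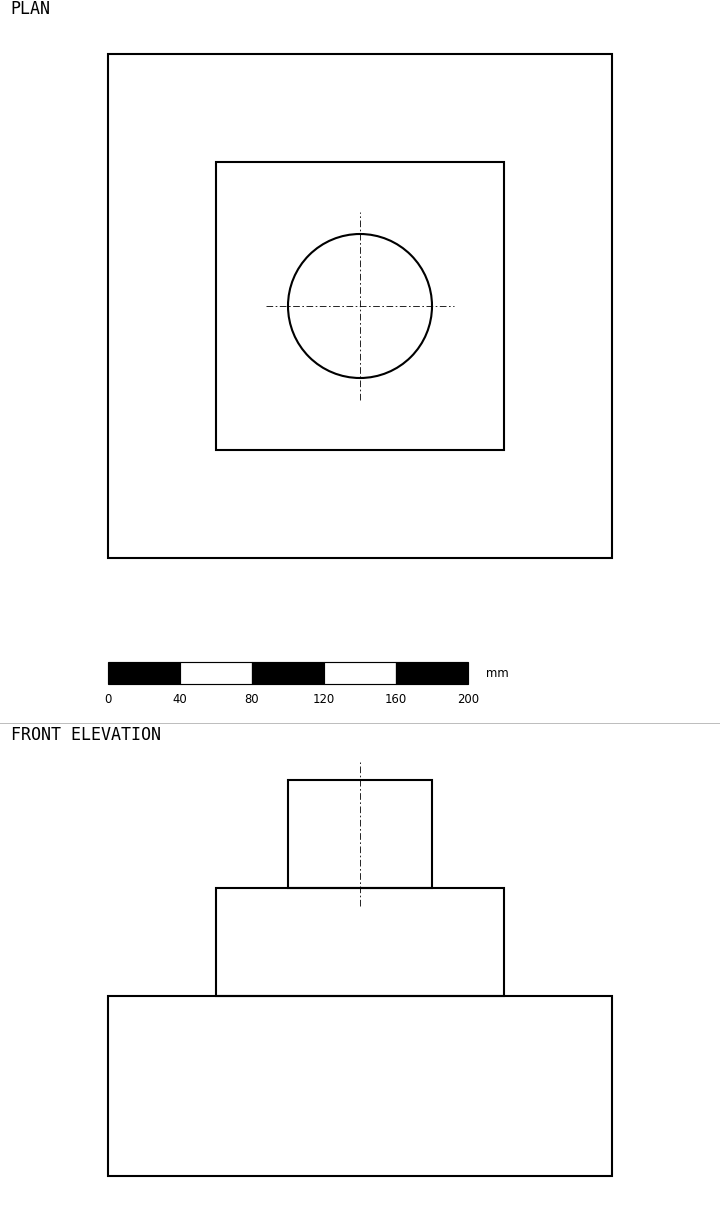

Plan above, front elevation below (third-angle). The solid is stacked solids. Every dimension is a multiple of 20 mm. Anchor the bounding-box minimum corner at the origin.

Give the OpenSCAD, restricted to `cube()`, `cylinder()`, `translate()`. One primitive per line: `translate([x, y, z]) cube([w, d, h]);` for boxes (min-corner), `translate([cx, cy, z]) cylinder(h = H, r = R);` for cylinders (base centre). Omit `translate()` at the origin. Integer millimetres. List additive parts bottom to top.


cube([280, 280, 100]);
translate([60, 60, 100]) cube([160, 160, 60]);
translate([140, 140, 160]) cylinder(h = 60, r = 40);
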